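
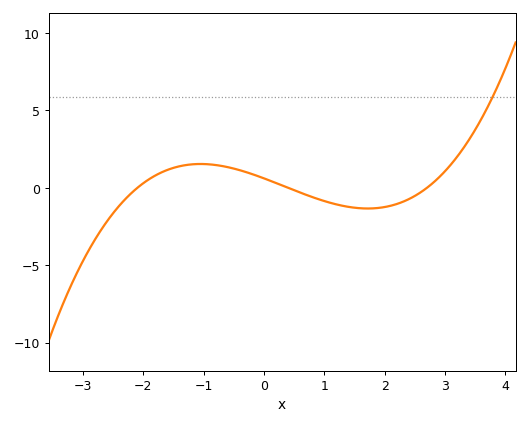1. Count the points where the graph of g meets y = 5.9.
1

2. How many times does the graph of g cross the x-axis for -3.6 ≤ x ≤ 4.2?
3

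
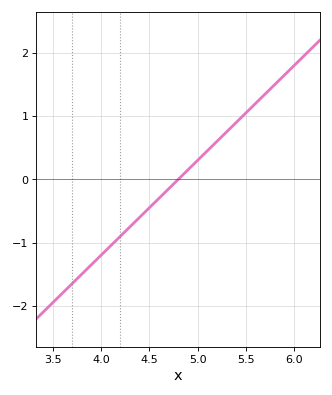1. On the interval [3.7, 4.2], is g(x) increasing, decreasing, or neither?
increasing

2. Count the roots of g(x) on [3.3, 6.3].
1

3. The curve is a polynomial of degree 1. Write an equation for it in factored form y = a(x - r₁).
y = 1.5(x - 4.8)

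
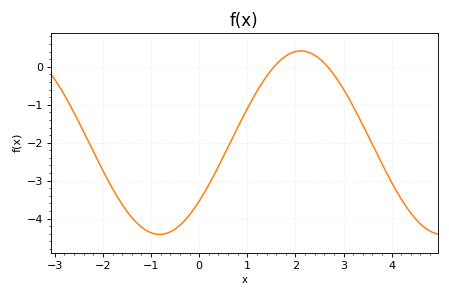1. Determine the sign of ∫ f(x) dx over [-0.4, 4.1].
negative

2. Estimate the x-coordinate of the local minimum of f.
-0.8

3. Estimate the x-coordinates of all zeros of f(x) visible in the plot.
1.6, 2.6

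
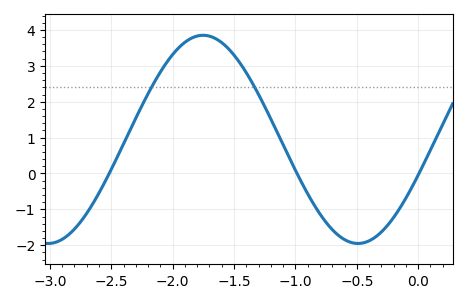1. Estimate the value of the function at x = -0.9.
-0.567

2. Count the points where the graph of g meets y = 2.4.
2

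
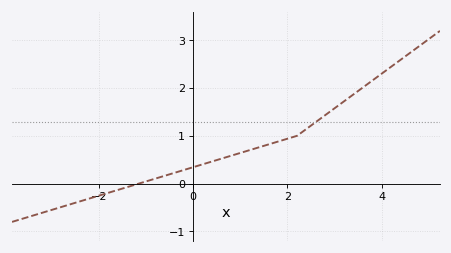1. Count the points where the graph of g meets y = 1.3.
1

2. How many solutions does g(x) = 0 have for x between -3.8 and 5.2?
1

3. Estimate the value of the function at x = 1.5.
0.8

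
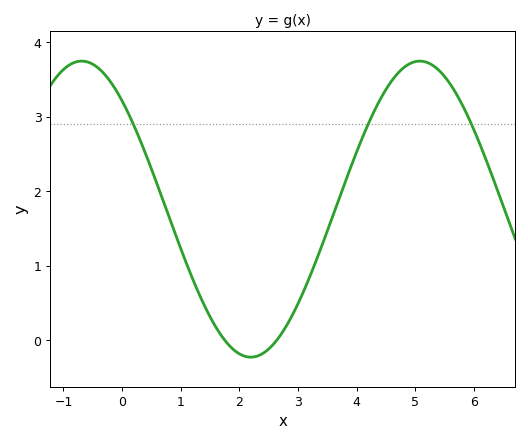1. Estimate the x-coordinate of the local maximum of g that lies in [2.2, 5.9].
5.07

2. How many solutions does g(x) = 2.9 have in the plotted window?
3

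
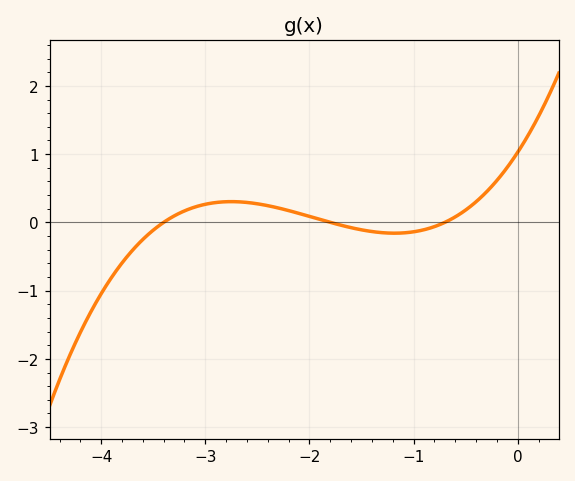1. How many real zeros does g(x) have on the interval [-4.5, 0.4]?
3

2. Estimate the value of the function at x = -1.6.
-0.1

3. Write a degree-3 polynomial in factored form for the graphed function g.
y = 0.24(x + 3.4)(x + 1.8)(x + 0.7)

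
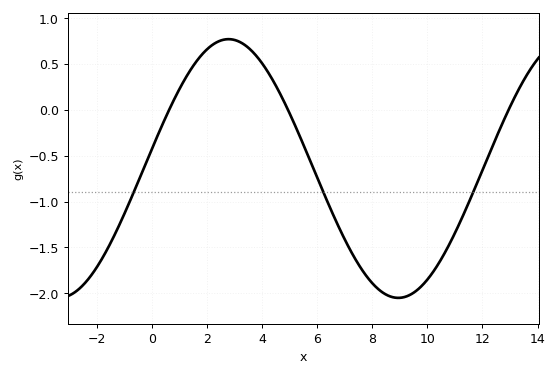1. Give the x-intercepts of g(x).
0.6, 5, 13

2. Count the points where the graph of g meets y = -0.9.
3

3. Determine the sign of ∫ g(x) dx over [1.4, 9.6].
negative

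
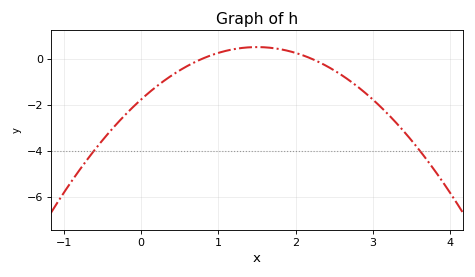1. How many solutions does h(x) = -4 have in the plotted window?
2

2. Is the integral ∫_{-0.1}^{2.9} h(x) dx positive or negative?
negative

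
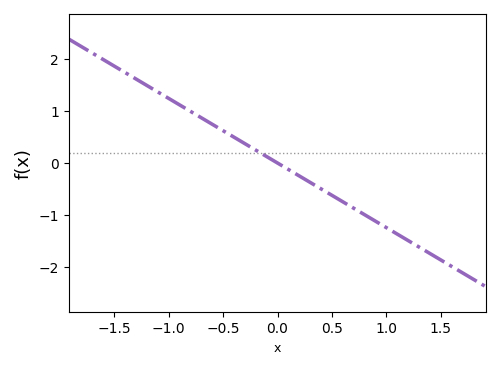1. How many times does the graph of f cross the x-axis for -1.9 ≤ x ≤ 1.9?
1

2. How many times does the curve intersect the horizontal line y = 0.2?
1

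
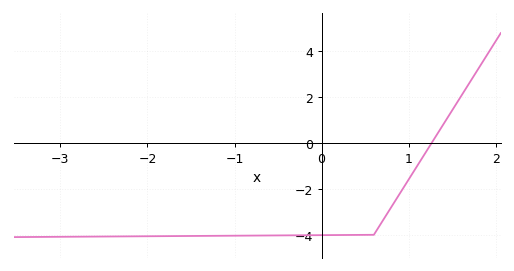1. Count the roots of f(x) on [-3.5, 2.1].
1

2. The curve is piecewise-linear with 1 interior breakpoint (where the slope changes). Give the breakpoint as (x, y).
(0.6, -4)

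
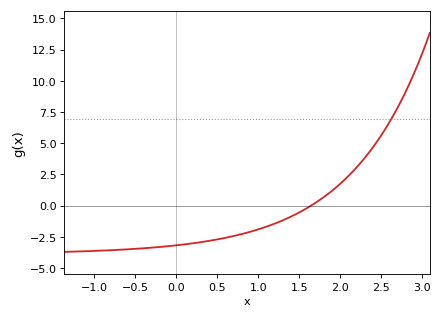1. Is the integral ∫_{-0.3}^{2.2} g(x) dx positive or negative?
negative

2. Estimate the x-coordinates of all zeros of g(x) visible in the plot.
1.64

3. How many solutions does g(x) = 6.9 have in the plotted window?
1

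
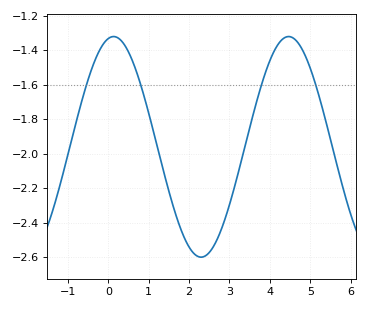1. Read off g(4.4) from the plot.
-1.32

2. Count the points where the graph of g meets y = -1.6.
4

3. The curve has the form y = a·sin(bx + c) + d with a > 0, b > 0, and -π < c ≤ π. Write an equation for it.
y = 0.64sin(1.4x + 1.4) - 1.96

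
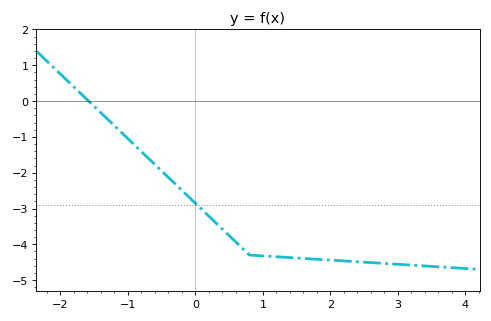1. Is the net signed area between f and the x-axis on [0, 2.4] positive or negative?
negative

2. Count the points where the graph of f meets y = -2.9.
1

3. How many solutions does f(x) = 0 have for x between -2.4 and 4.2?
1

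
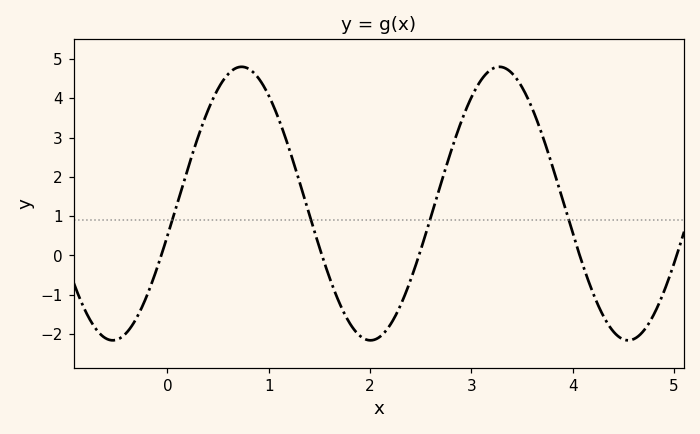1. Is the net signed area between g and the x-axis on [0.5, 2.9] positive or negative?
positive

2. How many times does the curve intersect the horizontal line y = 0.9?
4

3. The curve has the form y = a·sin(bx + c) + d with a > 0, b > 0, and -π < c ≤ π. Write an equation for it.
y = 3.48sin(2.47x - 0.24) + 1.32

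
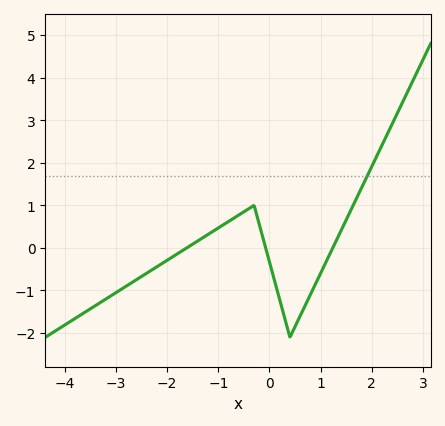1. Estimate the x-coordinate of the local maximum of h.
-0.4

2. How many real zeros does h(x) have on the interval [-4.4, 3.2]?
3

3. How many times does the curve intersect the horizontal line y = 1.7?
1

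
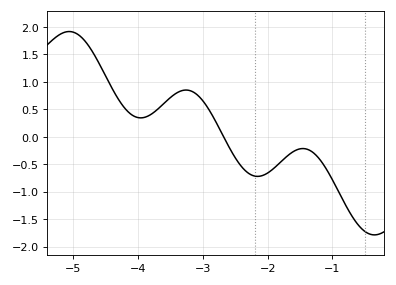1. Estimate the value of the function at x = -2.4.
-0.548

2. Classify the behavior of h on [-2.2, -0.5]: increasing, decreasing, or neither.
neither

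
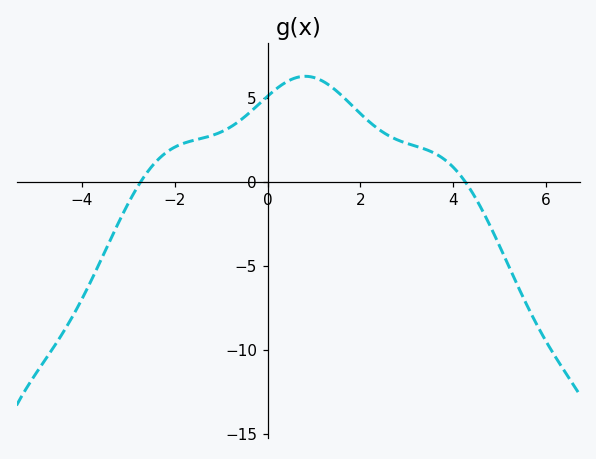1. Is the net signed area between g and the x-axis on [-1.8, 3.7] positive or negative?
positive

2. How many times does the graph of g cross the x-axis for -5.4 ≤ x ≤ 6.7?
2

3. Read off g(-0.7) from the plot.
3.44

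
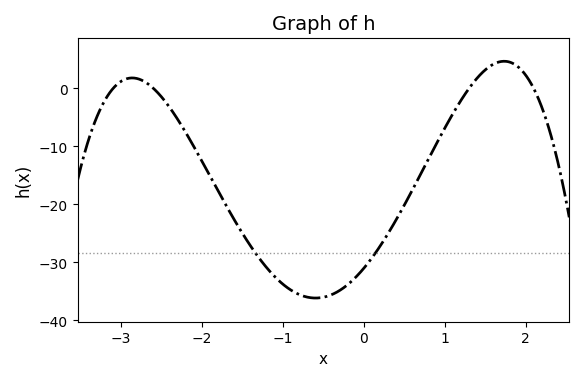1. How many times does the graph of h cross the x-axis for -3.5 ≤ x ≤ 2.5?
4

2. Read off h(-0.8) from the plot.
-36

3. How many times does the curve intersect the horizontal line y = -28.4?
2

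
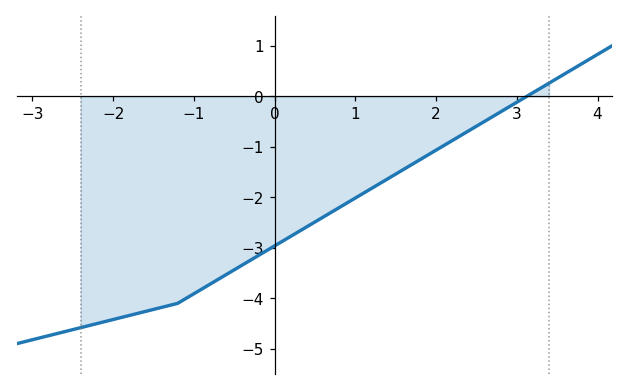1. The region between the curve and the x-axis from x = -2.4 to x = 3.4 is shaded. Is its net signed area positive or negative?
negative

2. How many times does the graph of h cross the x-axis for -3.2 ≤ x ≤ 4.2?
1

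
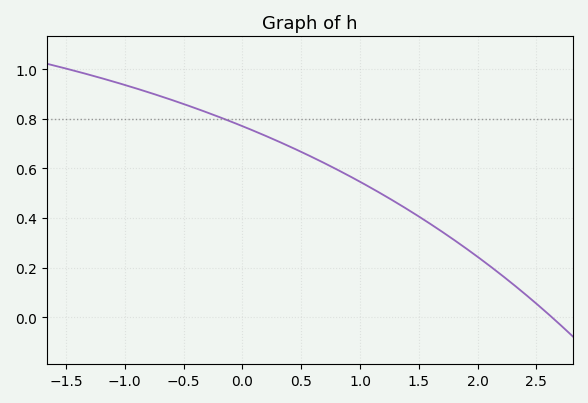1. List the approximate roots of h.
2.63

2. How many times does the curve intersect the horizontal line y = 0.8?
1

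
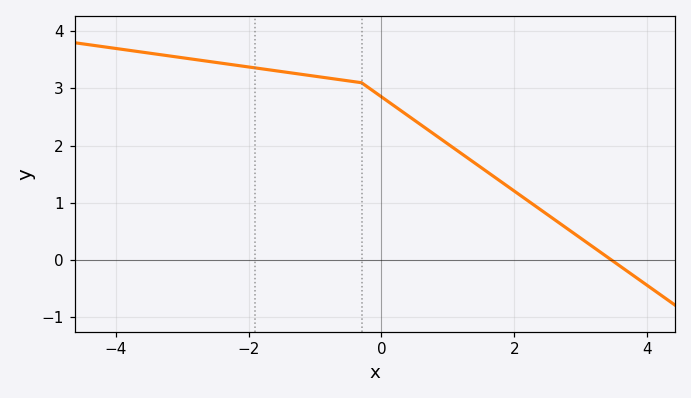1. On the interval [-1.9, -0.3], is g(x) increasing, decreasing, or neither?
decreasing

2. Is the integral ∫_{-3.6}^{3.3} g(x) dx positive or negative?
positive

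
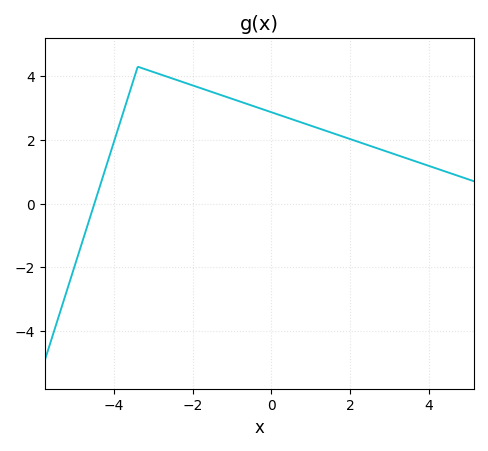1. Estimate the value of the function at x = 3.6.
1.4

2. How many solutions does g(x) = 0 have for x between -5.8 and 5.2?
1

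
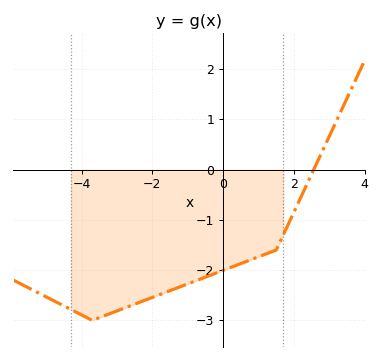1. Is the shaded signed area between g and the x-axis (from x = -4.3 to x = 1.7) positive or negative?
negative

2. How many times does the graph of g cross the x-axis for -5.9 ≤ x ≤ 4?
1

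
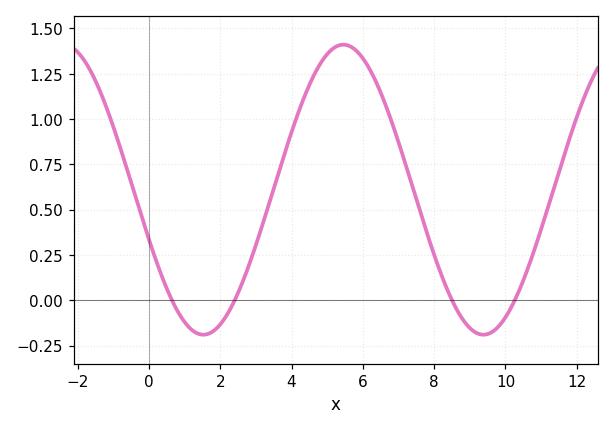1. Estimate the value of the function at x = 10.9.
0.34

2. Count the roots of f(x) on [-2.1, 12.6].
4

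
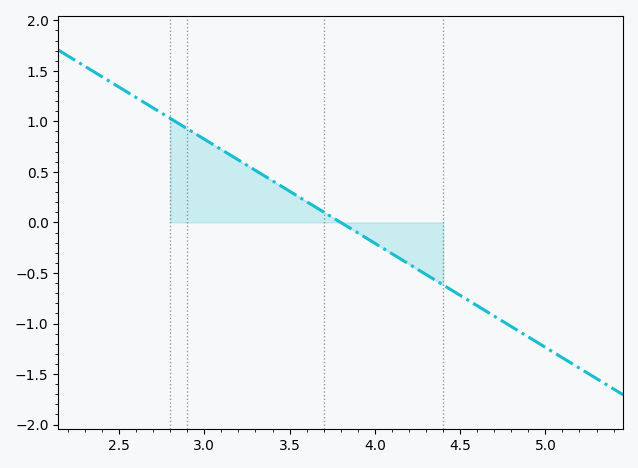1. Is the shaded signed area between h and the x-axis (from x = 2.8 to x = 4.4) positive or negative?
positive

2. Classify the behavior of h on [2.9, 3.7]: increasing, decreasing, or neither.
decreasing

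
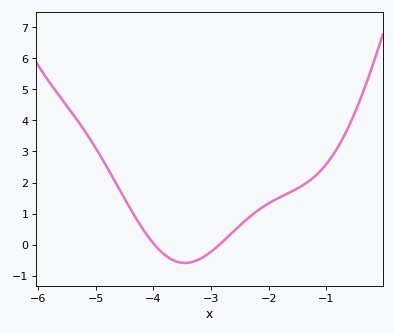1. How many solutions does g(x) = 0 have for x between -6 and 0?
2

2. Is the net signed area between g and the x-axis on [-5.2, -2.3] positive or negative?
positive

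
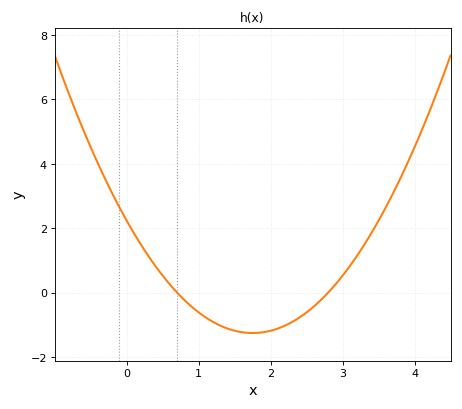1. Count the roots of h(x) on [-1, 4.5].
2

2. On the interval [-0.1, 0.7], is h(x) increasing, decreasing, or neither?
decreasing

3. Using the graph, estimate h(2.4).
-0.8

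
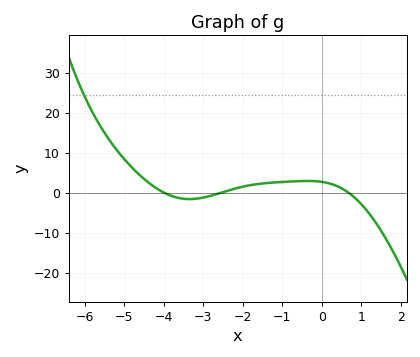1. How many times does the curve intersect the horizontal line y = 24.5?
1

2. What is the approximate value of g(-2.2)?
1.05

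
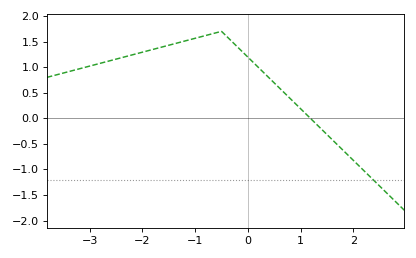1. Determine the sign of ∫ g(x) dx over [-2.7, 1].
positive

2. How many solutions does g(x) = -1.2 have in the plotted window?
1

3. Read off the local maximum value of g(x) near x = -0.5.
1.7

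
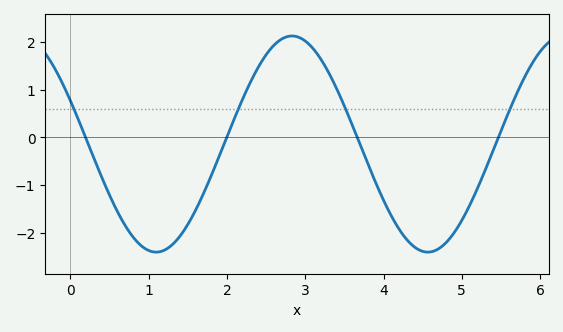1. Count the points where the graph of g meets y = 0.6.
4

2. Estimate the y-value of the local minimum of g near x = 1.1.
-2.41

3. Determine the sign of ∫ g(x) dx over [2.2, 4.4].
positive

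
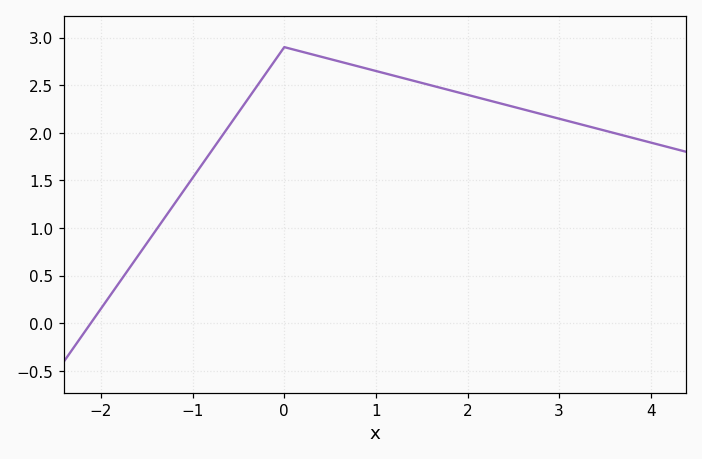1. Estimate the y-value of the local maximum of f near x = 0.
2.9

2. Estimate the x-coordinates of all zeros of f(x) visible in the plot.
-2.11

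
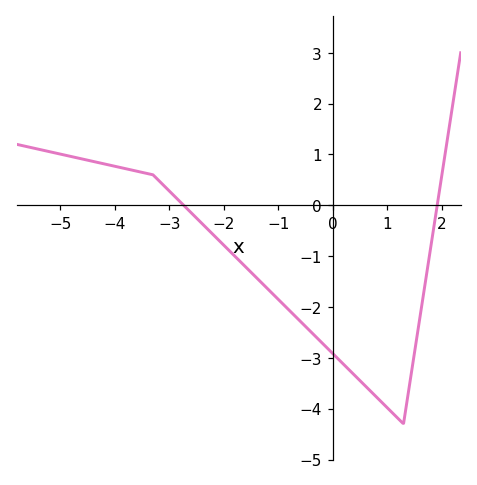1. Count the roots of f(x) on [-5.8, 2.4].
2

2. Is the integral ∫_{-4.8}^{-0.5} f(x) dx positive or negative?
negative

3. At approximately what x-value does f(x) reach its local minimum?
1.2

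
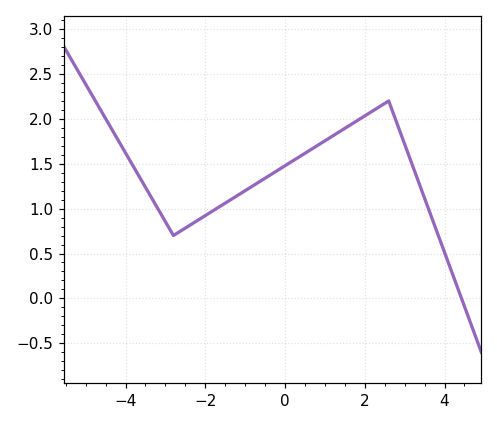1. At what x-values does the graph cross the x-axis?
4.4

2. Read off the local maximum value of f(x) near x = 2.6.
2.2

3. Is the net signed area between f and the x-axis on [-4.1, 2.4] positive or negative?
positive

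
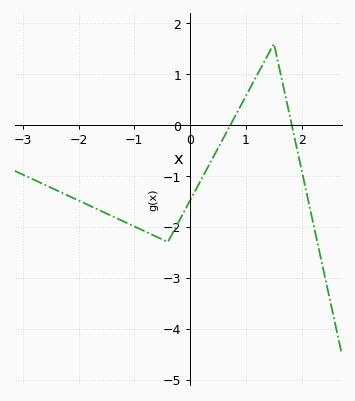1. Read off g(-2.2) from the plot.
-1.38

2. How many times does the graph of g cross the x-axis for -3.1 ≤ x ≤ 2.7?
2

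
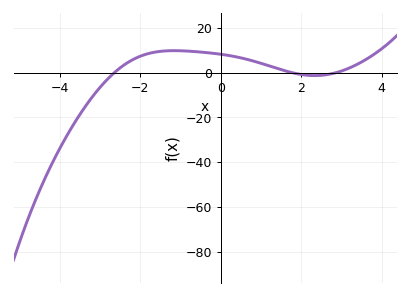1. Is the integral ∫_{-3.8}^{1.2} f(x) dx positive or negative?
positive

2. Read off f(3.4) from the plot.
3.7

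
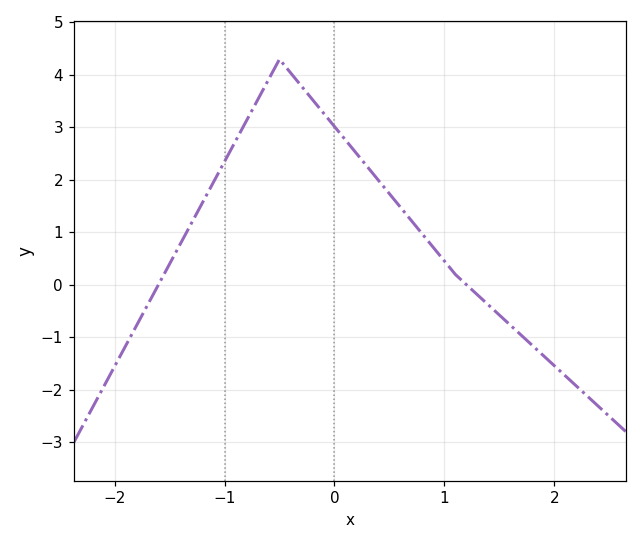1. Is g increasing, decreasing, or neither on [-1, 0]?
neither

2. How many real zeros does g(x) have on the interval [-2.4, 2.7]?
2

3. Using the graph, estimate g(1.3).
-0.186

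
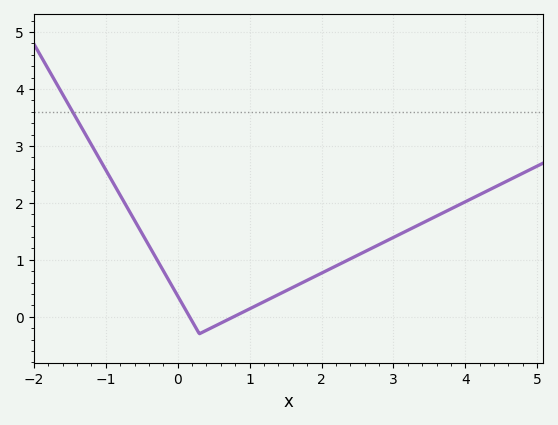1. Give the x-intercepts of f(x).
0.164, 0.779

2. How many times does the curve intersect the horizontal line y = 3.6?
1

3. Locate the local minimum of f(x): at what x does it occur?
0.3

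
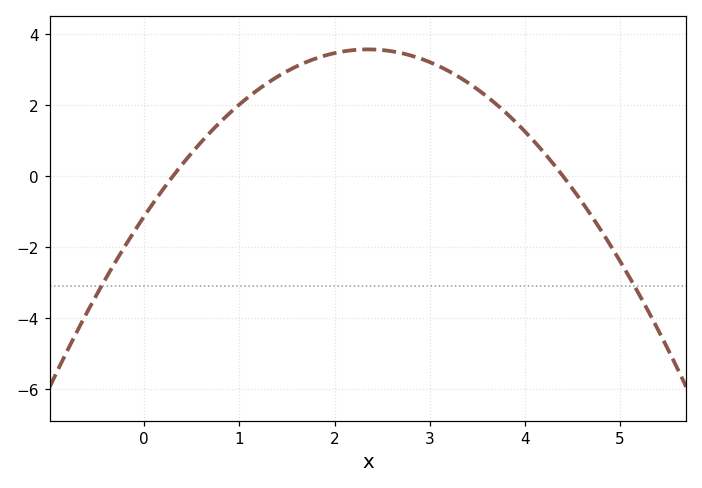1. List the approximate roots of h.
0.3, 4.4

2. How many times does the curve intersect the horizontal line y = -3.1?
2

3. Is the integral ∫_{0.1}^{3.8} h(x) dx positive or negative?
positive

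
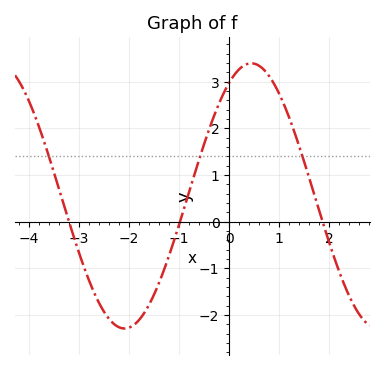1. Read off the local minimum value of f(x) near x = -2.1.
-2.3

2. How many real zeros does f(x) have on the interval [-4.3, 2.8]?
3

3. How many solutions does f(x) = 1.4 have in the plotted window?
3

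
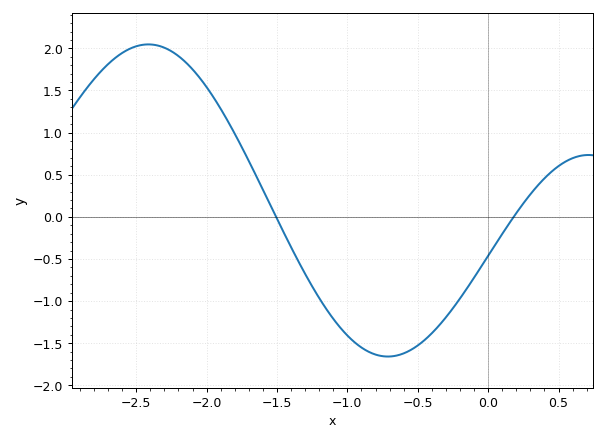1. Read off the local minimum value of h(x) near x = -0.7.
-1.65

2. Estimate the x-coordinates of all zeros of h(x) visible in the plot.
-1.5, 0.2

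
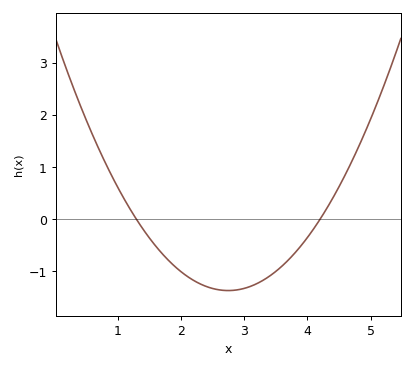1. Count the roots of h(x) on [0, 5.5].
2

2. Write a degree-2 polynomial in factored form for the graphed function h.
y = 0.65(x - 1.3)(x - 4.2)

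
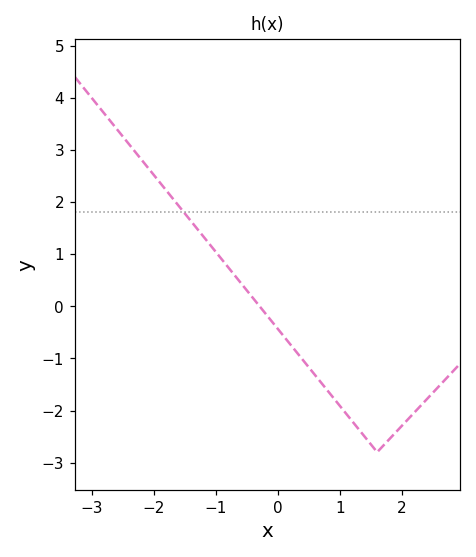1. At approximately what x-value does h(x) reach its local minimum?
1.6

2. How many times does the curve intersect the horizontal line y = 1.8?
1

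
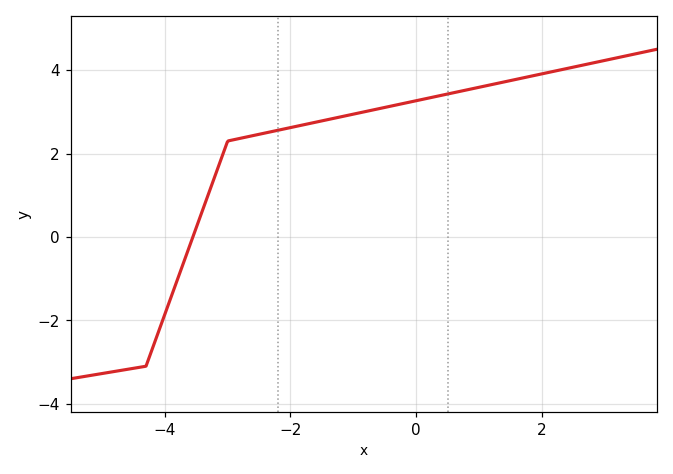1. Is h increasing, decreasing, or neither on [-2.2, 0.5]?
increasing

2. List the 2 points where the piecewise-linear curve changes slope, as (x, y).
(-4.3, -3.1); (-3, 2.3)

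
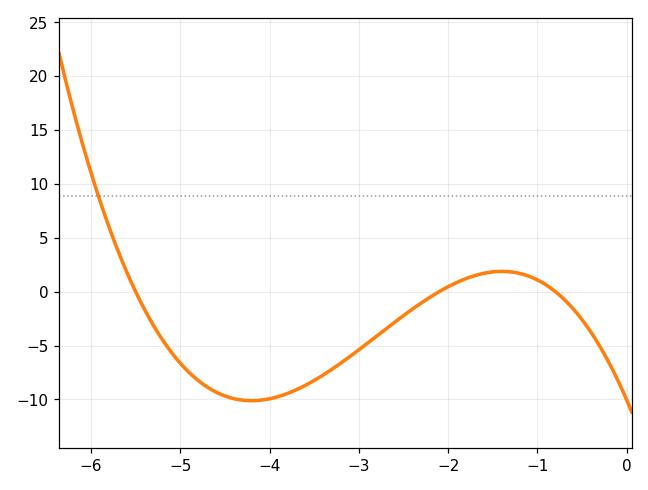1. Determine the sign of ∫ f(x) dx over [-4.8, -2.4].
negative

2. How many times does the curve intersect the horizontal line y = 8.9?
1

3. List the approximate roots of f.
-5.5, -2.1, -0.8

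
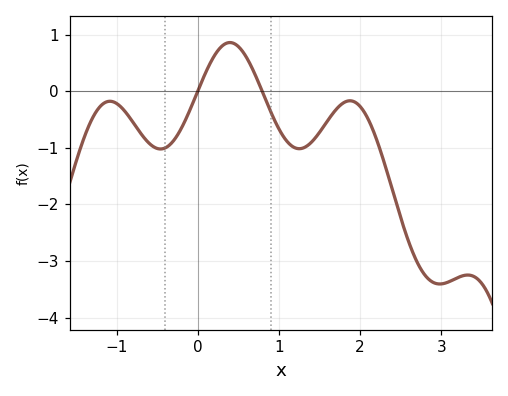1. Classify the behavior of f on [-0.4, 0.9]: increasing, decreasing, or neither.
neither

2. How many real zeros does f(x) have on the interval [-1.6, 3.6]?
2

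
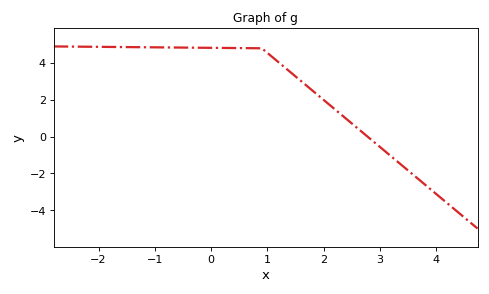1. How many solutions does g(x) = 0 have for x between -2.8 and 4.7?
1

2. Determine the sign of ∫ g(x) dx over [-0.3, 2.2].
positive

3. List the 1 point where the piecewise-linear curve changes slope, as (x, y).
(0.9, 4.8)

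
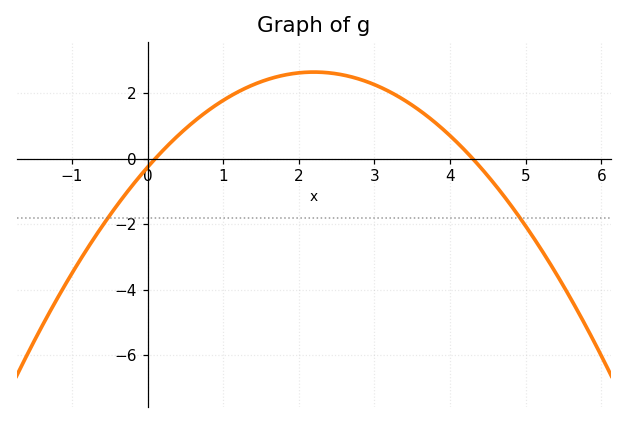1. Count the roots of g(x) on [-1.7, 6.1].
2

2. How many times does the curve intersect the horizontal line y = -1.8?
2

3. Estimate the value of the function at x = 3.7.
1.2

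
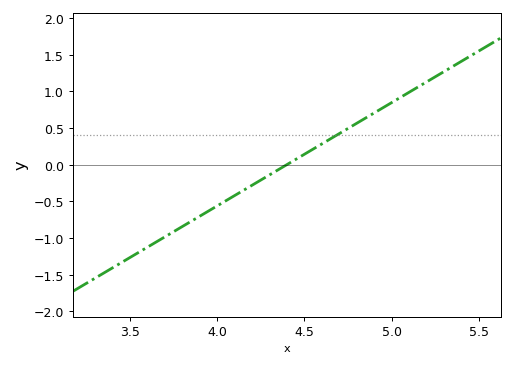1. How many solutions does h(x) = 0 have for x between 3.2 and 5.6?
1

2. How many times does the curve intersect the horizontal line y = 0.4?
1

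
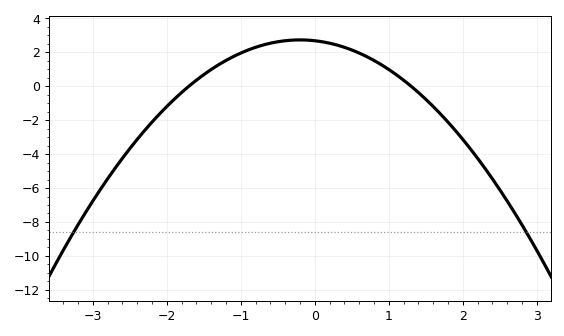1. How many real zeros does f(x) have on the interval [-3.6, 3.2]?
2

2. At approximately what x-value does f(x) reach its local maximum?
-0.2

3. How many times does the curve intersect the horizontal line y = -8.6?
2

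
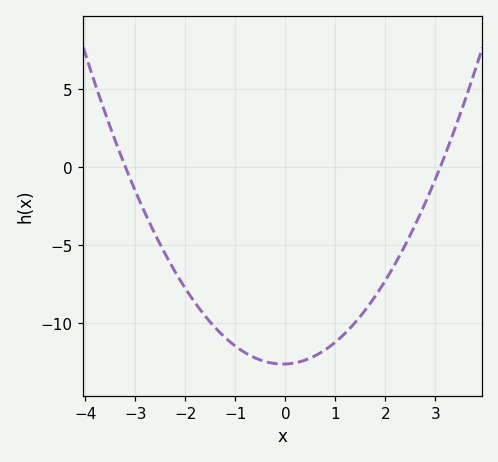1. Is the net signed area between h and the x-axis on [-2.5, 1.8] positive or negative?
negative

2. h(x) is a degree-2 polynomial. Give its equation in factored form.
y = 1.27(x + 3.2)(x - 3.1)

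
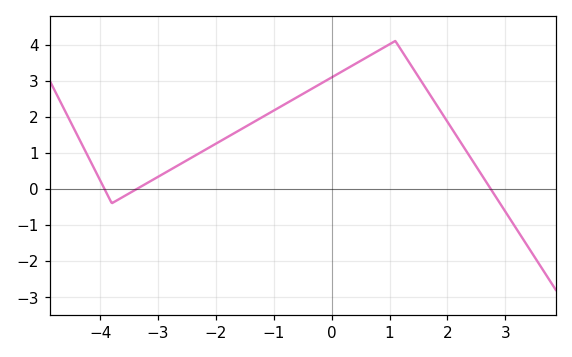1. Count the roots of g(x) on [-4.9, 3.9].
3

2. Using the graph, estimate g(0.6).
3.64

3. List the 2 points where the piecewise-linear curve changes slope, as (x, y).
(-3.8, -0.4); (1.1, 4.1)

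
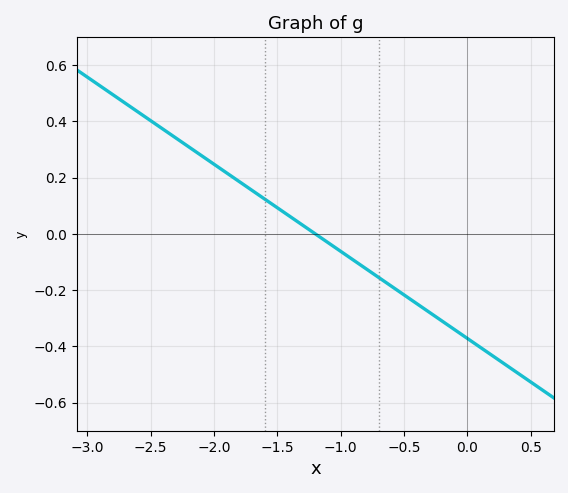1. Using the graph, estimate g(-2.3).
0.341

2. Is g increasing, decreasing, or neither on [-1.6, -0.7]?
decreasing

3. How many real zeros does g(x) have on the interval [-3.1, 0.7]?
1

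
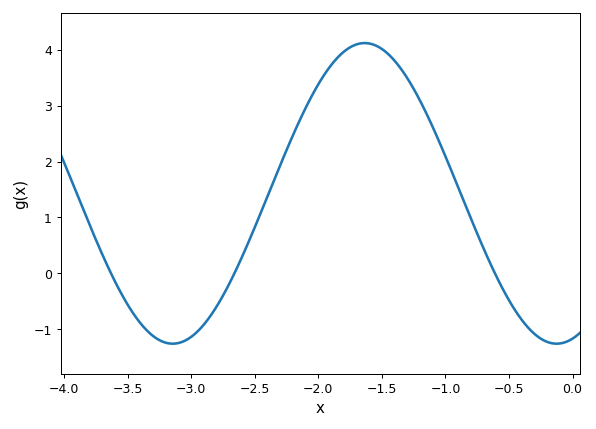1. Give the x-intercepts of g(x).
-3.6, -2.7, -0.6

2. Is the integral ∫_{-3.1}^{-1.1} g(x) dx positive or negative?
positive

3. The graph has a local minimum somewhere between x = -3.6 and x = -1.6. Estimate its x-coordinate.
-3.1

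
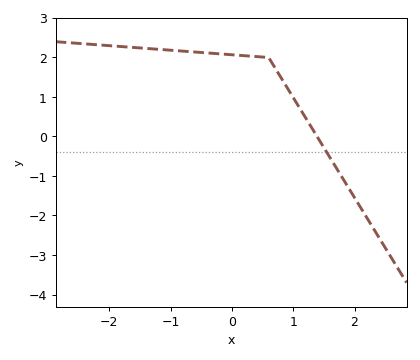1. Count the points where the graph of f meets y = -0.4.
1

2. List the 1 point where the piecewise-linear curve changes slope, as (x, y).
(0.6, 2)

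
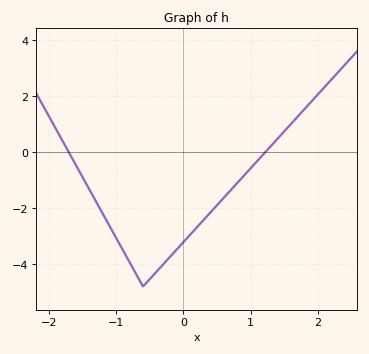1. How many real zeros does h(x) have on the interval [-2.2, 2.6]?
2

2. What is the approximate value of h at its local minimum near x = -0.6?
-4.8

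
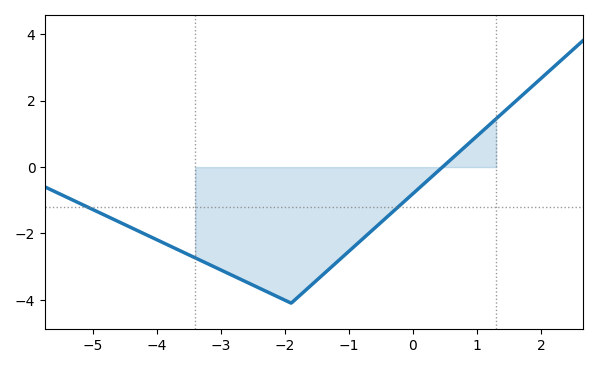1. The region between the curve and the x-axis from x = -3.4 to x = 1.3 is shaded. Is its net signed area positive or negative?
negative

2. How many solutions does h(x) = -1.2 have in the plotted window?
2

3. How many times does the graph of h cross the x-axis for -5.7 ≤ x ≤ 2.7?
1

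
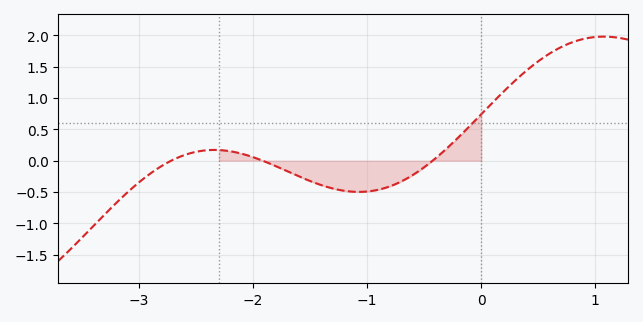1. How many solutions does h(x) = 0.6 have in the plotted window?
1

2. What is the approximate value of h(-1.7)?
-0.15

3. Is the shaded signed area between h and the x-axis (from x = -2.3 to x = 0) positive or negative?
negative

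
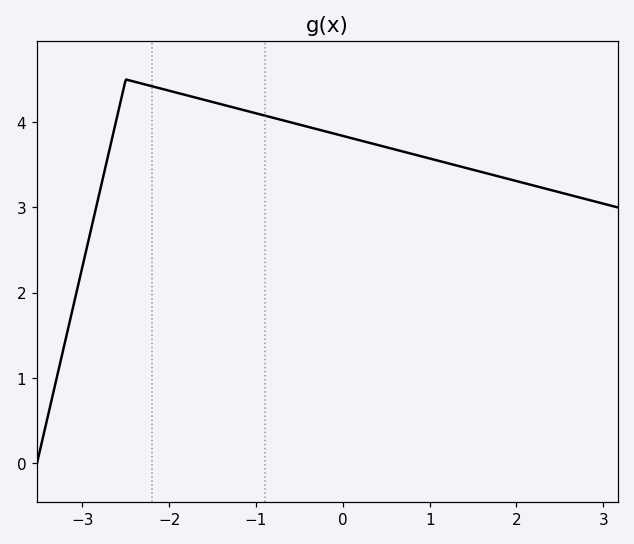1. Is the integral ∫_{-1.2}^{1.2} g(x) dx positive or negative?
positive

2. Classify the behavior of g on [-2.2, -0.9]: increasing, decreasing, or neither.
decreasing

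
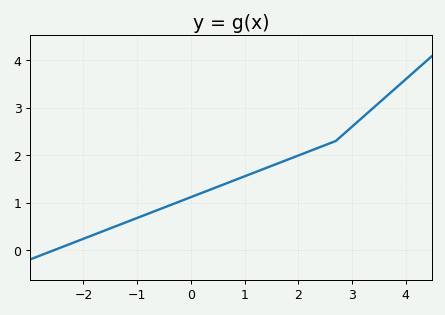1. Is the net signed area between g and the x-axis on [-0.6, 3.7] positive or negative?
positive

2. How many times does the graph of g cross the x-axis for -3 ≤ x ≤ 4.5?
1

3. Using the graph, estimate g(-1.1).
0.63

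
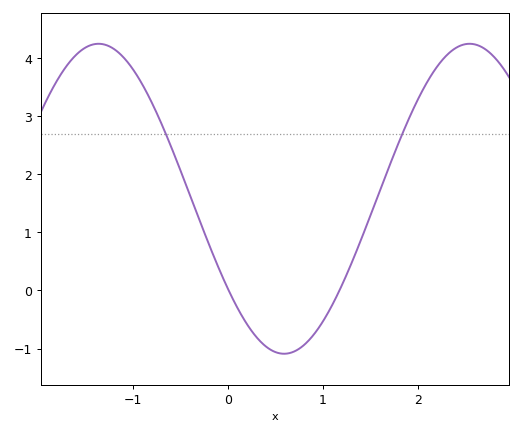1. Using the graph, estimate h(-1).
3.81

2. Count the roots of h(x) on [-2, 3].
2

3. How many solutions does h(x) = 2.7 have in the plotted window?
2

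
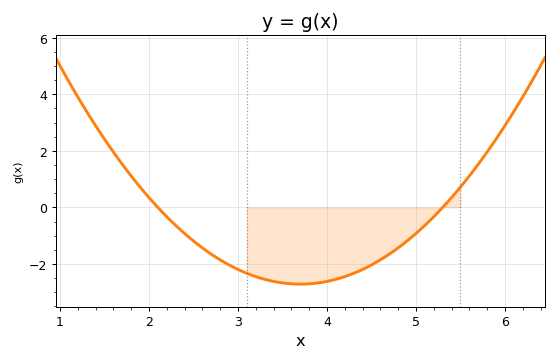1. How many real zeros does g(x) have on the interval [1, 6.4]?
2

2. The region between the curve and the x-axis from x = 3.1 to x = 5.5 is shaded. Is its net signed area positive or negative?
negative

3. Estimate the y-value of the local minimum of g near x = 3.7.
-2.8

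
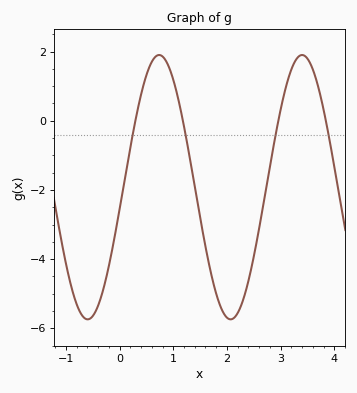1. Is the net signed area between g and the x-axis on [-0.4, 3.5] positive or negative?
negative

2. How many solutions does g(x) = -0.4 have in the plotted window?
4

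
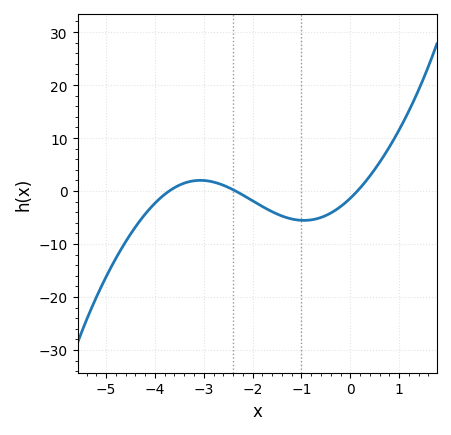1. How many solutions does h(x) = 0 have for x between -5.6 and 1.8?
3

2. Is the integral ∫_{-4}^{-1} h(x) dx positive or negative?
negative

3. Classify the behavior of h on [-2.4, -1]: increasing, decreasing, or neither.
decreasing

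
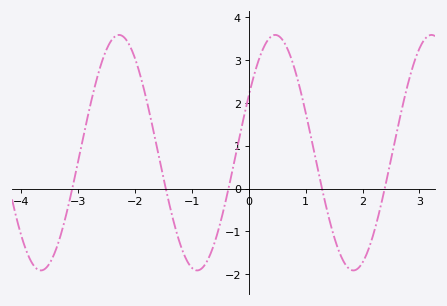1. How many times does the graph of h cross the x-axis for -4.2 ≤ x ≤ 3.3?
5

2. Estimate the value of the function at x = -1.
-1.8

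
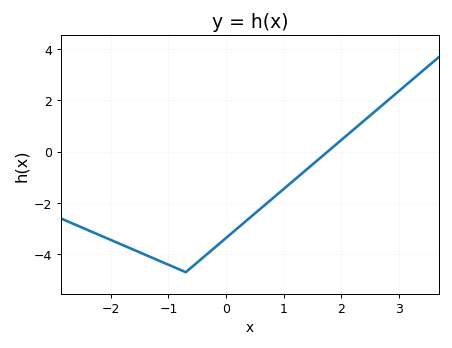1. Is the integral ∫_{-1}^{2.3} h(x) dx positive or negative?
negative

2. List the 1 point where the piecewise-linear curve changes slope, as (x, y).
(-0.7, -4.7)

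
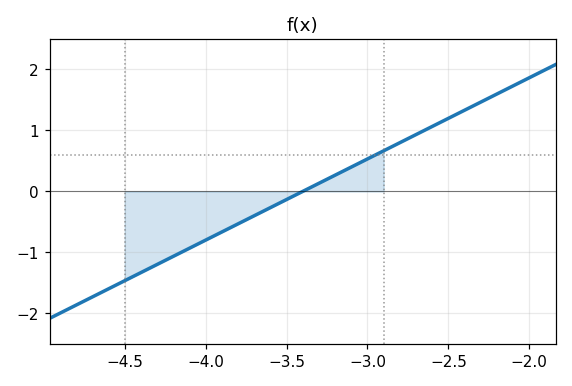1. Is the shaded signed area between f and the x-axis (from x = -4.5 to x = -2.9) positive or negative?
negative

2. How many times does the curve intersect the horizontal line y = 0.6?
1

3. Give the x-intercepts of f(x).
-3.4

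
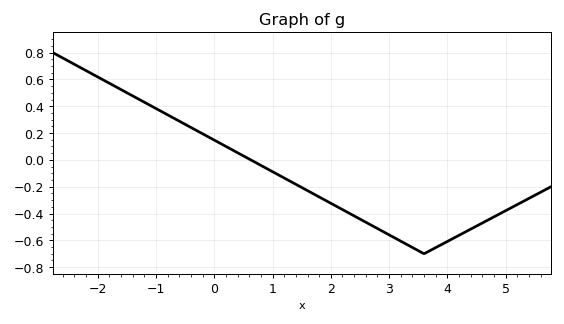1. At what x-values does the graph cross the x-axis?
0.6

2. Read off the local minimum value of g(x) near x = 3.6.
-0.7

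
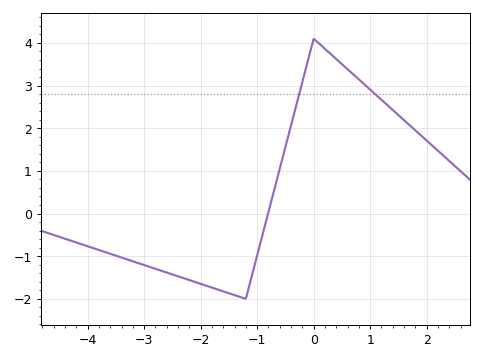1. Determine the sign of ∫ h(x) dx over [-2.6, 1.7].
positive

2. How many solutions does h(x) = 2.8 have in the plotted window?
2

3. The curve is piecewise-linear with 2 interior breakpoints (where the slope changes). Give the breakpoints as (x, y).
(-1.2, -2); (0, 4.1)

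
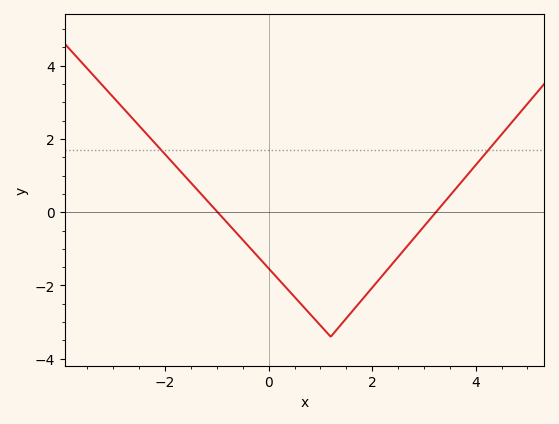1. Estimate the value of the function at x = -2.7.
2.6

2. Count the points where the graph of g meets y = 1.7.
2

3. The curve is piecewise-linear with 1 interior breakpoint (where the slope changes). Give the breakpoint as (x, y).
(1.2, -3.4)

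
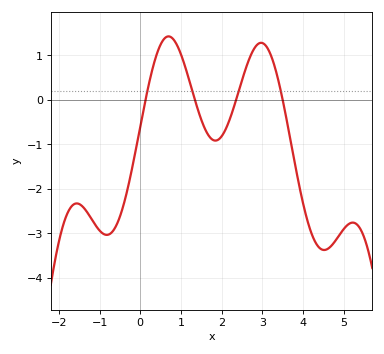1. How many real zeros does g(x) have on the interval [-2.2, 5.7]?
4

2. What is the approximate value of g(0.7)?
1.4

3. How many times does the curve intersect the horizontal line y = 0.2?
4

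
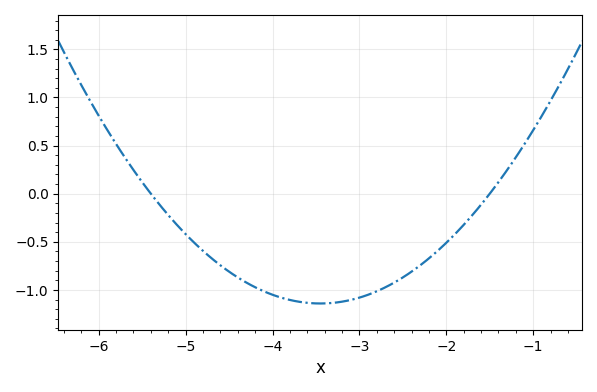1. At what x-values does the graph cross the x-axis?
-5.4, -1.5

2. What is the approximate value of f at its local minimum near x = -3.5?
-1.14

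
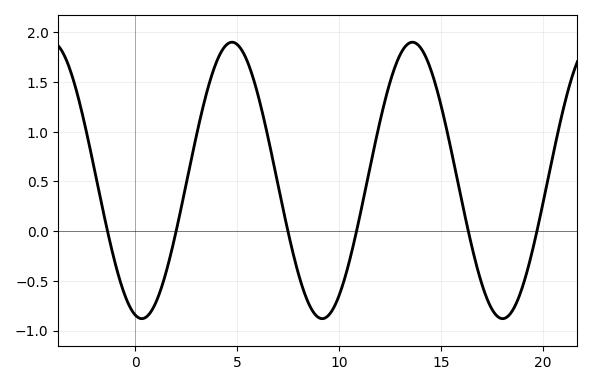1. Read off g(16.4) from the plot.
-0.05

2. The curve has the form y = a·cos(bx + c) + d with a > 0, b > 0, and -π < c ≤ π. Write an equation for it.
y = 1.39cos(0.71x + 2.9) + 0.51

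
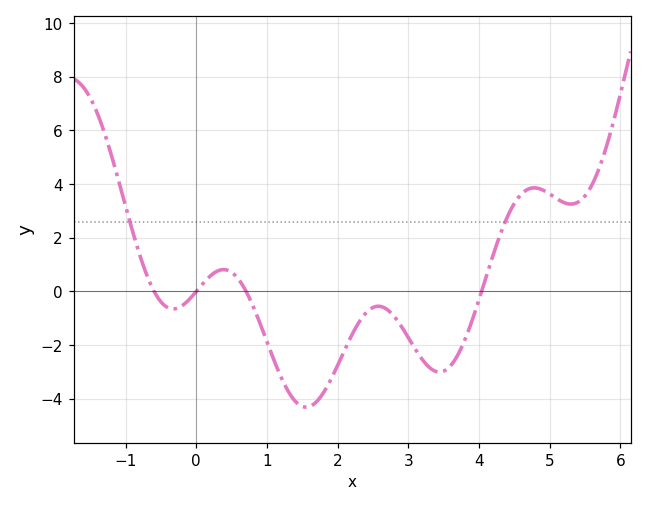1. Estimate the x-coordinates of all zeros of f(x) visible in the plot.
-0.6, 0, 0.8, 4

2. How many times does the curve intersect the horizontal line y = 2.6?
2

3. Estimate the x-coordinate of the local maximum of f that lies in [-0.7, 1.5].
0.4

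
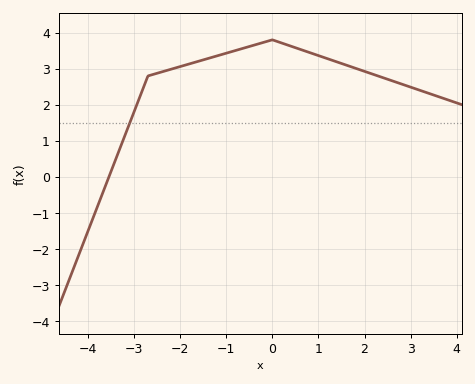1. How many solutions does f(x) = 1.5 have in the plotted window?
1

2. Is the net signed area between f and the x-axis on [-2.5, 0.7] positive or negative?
positive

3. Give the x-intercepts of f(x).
-3.6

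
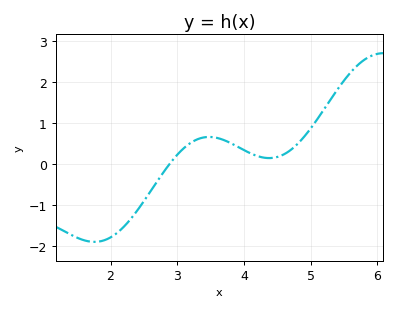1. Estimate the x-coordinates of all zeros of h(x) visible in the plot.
2.88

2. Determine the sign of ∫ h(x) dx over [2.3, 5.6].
positive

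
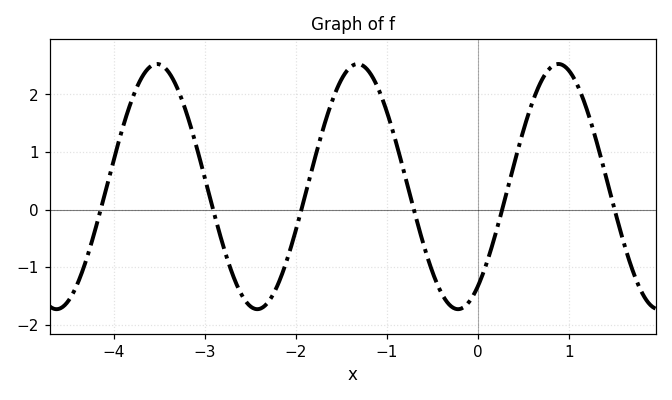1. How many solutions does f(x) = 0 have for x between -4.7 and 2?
6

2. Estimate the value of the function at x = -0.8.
0.6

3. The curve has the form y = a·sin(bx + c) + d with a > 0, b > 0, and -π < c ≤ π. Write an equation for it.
y = 2.13sin(2.9x - 0.95) + 0.4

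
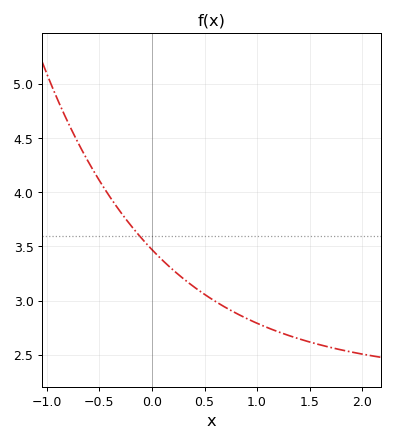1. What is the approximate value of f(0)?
3.47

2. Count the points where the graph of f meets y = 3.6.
1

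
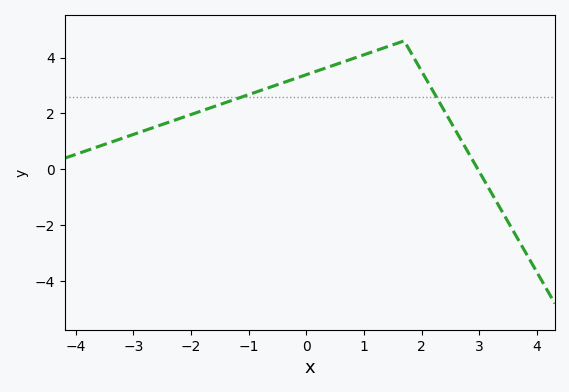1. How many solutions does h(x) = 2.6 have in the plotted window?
2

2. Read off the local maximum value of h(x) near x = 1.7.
4.6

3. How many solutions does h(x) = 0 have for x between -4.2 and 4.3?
1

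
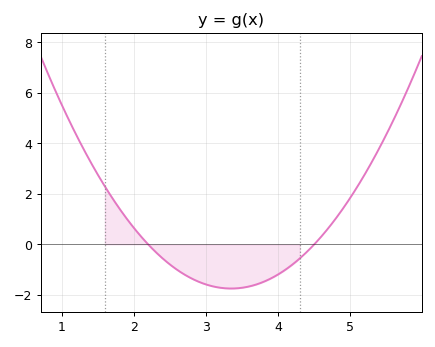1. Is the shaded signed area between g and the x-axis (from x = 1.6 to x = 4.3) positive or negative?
negative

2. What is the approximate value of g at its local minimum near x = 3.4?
-1.75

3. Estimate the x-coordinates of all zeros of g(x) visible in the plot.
2.2, 4.5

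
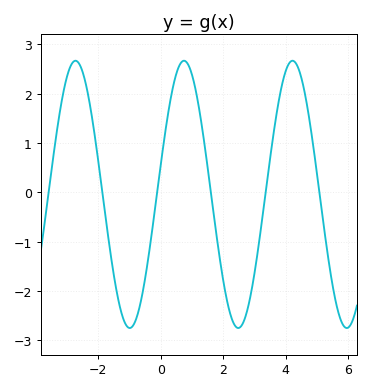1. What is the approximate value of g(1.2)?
1.81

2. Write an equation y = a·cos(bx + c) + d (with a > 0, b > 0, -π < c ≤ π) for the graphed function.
y = 2.71cos(1.81x - 1.35) - 0.04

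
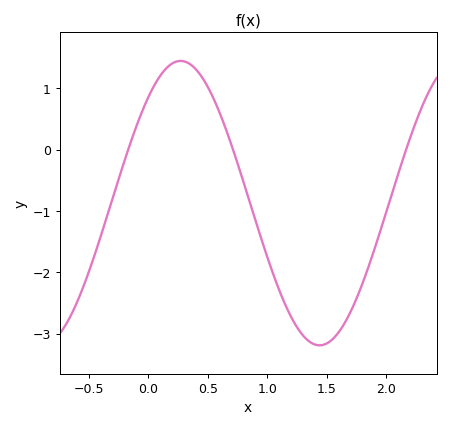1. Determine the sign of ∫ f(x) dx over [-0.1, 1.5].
negative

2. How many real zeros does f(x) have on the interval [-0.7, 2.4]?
3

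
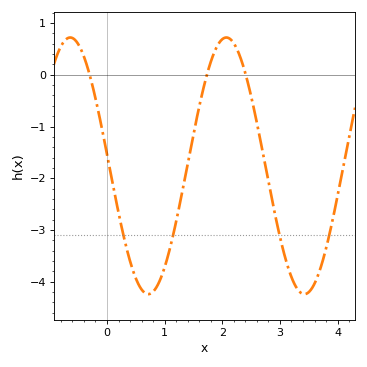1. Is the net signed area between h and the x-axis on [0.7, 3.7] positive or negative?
negative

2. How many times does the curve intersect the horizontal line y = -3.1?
4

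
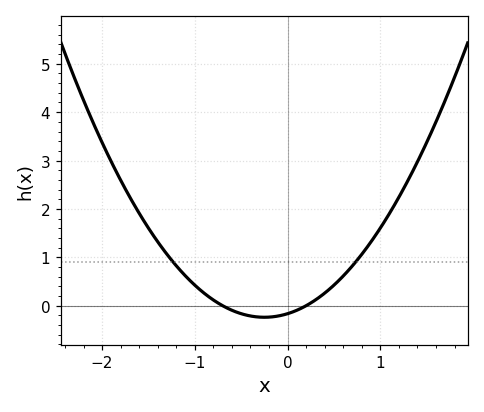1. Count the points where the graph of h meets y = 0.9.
2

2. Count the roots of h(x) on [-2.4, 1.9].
2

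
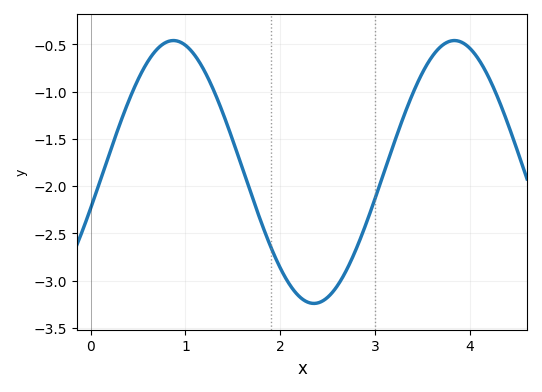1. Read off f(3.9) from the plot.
-0.45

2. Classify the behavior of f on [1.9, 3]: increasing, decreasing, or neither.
neither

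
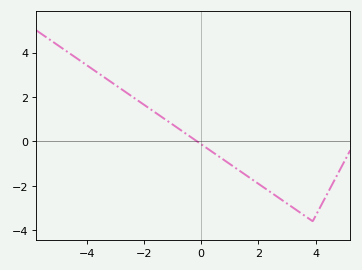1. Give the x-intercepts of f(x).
-0.144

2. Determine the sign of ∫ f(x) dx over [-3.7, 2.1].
positive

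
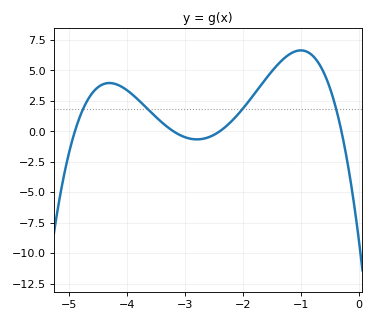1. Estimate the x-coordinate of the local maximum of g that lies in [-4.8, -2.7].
-4.3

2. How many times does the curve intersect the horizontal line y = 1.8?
4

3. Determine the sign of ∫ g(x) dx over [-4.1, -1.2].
positive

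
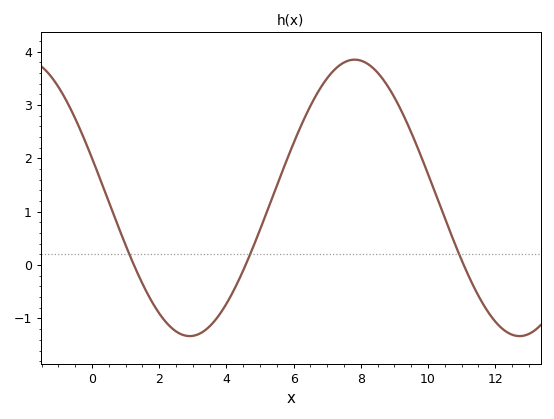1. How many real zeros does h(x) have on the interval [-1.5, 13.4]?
3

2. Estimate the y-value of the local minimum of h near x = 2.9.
-1.33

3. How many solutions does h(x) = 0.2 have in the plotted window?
3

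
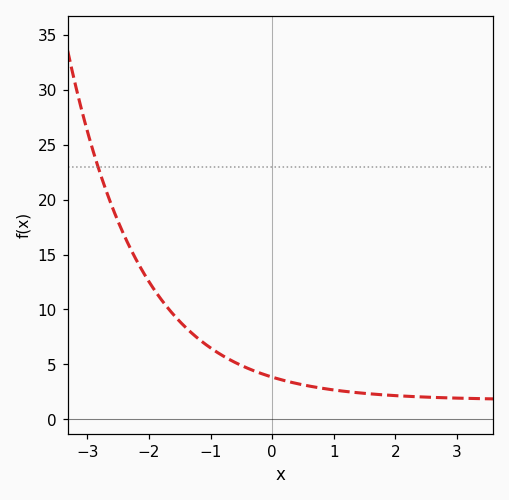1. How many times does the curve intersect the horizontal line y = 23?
1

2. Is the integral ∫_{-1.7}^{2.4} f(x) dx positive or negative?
positive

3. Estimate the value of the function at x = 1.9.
2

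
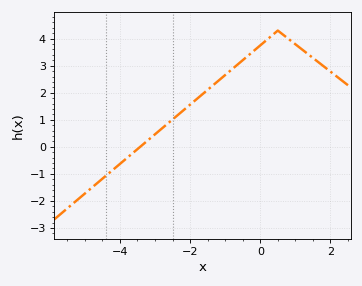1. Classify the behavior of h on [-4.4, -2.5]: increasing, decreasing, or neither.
increasing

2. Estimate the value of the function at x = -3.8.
-0.415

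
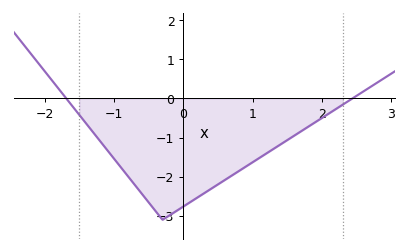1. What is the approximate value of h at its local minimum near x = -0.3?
-3.1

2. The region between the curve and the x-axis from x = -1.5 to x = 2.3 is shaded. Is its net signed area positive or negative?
negative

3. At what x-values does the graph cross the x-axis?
-1.69, 2.44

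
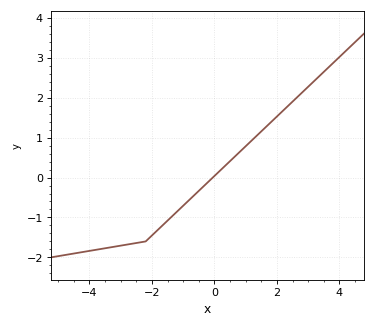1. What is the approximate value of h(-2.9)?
-1.7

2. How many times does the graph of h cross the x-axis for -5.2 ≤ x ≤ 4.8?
1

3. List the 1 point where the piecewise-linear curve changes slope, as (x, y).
(-2.2, -1.6)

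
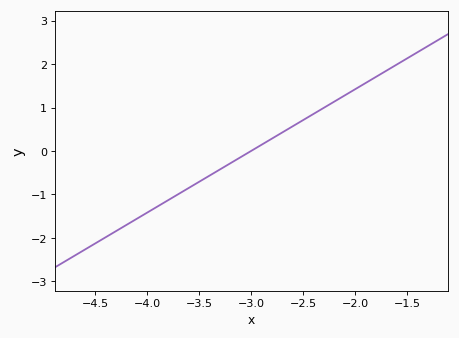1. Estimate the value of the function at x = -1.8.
1.7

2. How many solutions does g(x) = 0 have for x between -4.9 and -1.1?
1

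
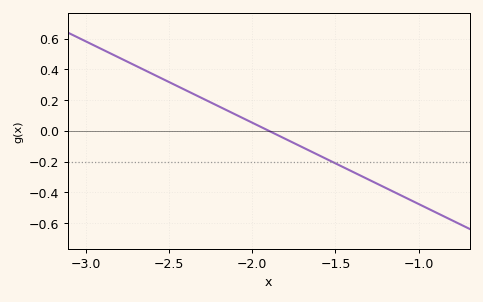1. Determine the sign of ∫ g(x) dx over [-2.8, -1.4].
positive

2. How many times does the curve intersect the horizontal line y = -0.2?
1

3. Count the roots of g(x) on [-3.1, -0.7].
1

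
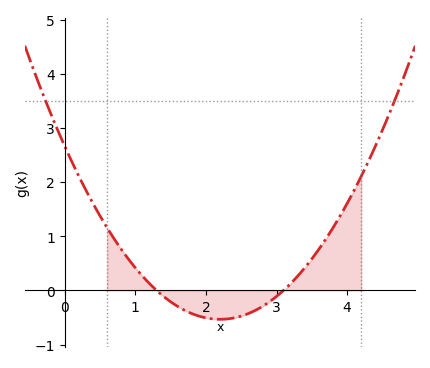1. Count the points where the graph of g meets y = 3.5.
2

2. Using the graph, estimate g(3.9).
1.37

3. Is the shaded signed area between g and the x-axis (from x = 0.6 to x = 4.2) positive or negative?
positive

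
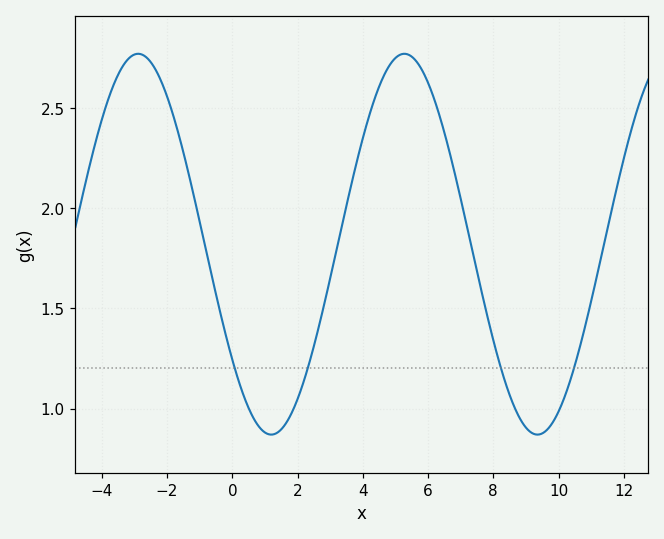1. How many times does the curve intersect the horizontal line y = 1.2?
4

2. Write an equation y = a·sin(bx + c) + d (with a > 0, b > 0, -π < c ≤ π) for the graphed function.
y = 0.95sin(0.77x - 2.49) + 1.82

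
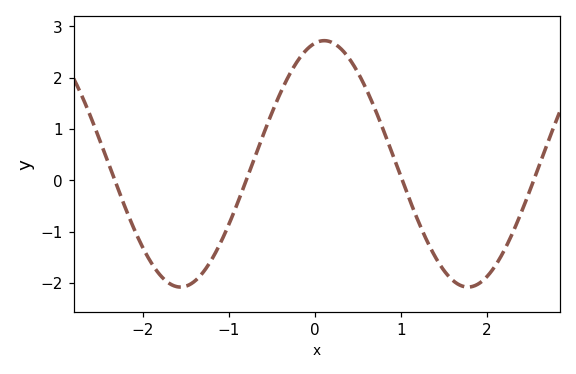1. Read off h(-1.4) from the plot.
-1.97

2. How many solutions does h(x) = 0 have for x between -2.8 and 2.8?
4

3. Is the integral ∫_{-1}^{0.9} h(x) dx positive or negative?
positive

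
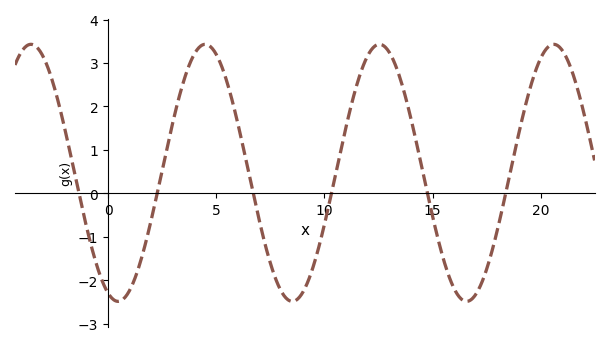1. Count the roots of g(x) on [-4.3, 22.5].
6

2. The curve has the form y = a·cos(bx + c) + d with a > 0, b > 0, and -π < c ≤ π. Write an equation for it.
y = 2.96cos(0.78x + 2.78) + 0.47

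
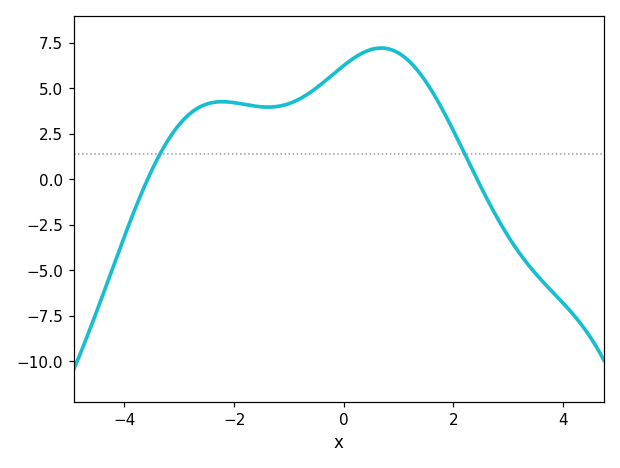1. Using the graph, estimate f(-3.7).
-1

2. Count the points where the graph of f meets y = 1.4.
2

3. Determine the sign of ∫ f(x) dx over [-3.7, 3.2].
positive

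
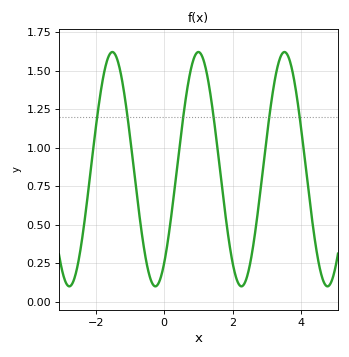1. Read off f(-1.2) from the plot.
1.4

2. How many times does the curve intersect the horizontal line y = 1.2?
6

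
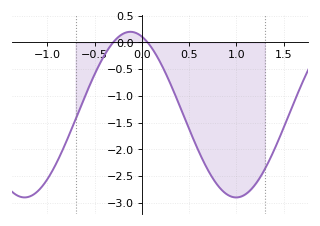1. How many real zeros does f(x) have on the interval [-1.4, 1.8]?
2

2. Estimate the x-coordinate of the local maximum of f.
-0.122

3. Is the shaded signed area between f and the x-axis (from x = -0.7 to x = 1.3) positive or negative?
negative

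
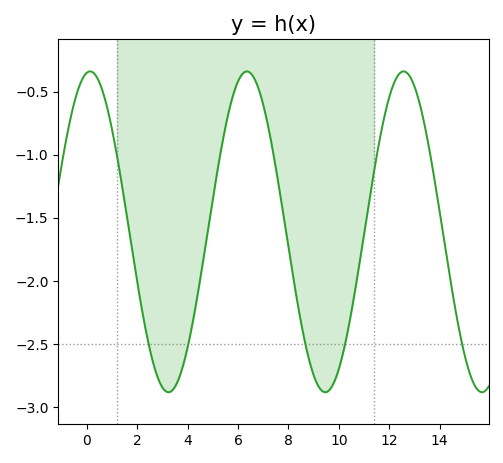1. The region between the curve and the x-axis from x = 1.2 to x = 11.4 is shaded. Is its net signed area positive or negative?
negative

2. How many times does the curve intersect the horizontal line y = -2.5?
5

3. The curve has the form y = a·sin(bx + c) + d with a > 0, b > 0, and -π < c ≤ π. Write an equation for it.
y = 1.27sin(1x + 1.4) - 1.61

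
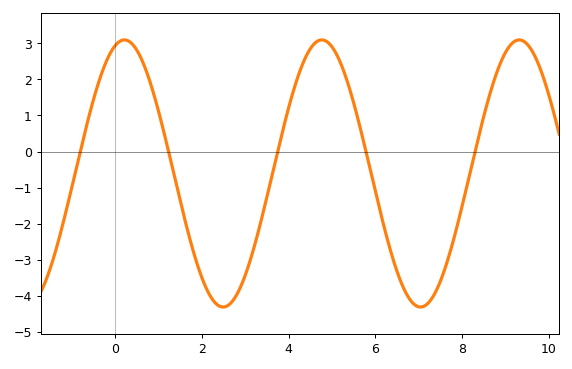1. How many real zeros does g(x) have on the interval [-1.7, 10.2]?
5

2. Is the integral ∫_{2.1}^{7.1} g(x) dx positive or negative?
negative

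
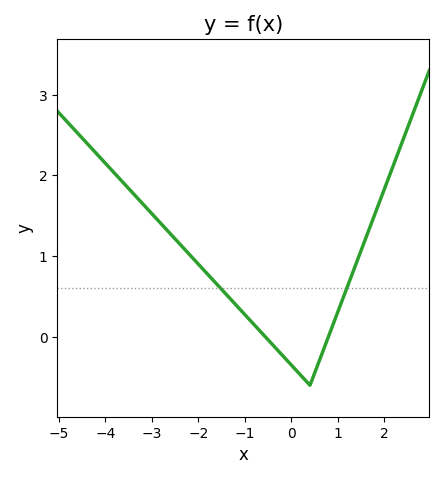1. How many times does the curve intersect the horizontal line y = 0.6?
2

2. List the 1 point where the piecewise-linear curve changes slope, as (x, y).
(0.4, -0.6)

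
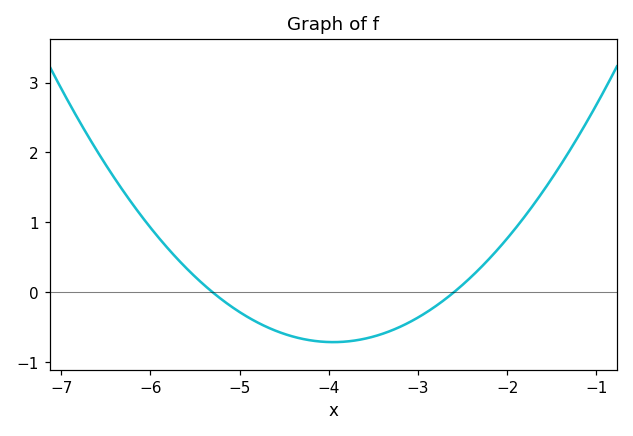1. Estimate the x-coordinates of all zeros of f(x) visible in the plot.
-5.3, -2.6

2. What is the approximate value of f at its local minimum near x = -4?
-0.7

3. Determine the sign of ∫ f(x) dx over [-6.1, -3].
negative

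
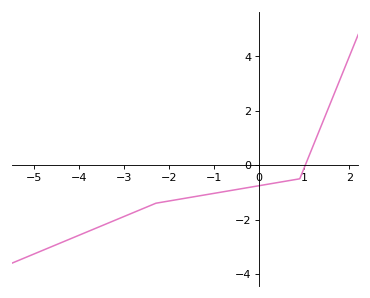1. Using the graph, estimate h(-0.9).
-1.01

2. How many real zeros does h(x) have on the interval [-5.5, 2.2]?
1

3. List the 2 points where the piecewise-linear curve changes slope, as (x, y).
(-2.3, -1.4); (0.9, -0.5)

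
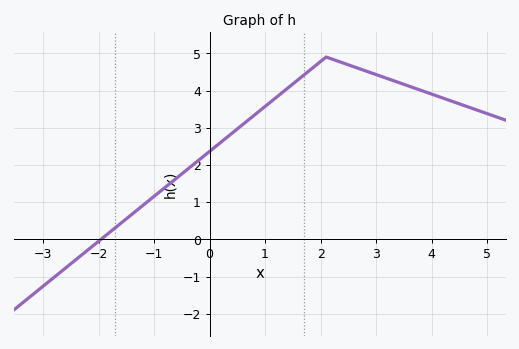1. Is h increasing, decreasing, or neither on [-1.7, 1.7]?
increasing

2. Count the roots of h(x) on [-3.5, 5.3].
1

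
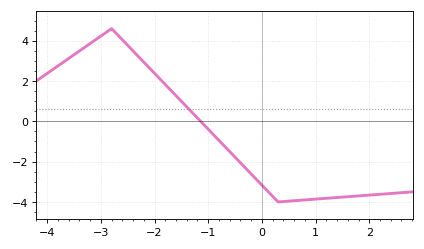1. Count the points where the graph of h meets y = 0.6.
1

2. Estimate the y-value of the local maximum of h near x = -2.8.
4.6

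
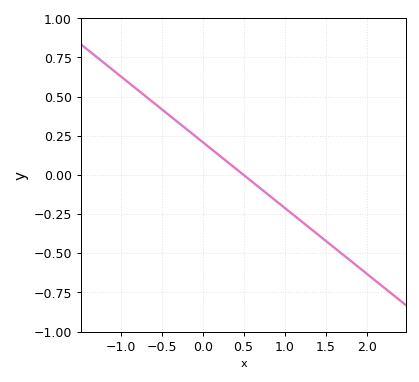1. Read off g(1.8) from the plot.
-0.546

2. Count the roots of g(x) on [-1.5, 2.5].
1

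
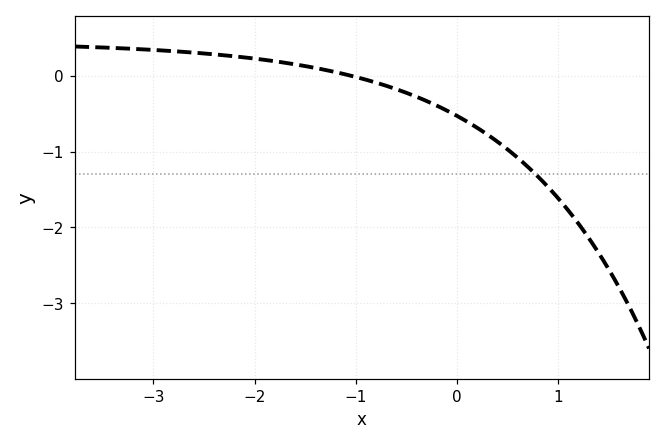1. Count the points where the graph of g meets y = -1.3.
1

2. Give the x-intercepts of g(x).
-1.05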